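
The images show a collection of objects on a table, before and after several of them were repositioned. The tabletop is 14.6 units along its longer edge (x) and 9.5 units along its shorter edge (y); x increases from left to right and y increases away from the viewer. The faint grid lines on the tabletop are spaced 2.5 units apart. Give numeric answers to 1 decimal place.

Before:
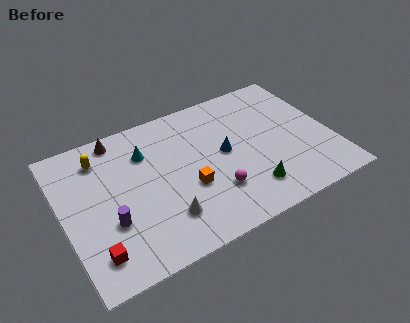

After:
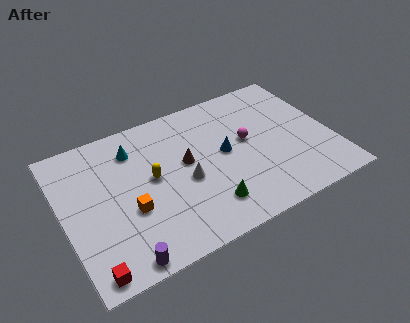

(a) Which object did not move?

the blue cone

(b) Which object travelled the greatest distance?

the brown cone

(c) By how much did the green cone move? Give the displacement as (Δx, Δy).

(-2.3, 0.0)

From the two frames, the green cone sits at roughly (9.7, 2.0) before and (7.4, 2.0) after.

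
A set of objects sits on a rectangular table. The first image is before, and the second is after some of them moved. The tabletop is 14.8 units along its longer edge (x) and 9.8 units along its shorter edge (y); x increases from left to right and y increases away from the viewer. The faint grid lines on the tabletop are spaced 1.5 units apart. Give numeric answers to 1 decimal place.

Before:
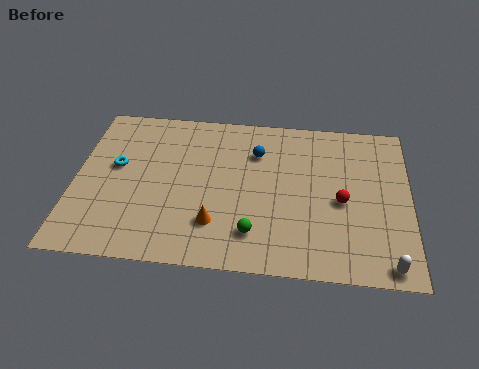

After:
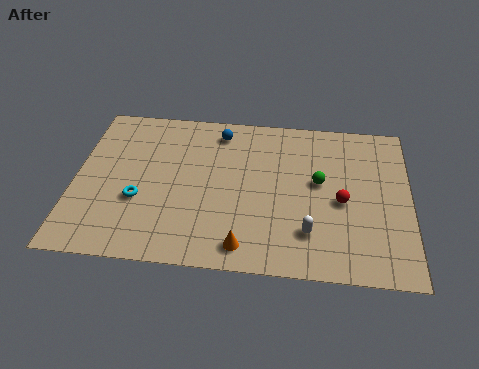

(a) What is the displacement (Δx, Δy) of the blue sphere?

(-1.7, 1.2)

The blue sphere was at about (8.0, 7.1) and moved to about (6.3, 8.3).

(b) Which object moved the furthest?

the green sphere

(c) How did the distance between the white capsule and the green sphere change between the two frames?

-2.8

Before: roughly 5.9 units apart; after: 3.1. That's 2.8 units closer together.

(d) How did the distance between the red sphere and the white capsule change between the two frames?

-1.6

Before: roughly 4.0 units apart; after: 2.4. That's 1.6 units closer together.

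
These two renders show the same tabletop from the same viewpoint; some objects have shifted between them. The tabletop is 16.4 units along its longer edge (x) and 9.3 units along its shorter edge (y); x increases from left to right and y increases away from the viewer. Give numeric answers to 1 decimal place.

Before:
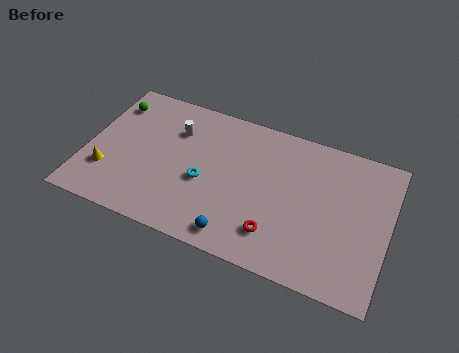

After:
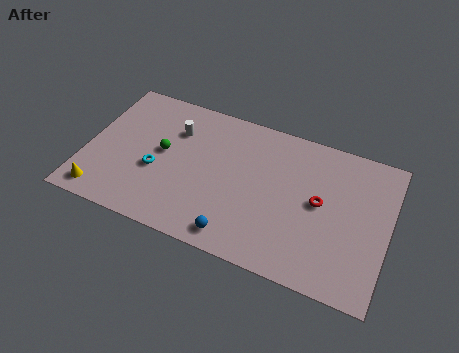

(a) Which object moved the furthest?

the green sphere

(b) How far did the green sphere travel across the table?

3.9

From (1.0, 7.3) to (4.1, 5.0), the green sphere covered √(3.1² + 2.3²) ≈ 3.9 units.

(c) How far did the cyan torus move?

2.6

The cyan torus moved from about (6.5, 3.9) to (3.9, 3.7), a distance of √(2.6² + 0.2²) ≈ 2.6.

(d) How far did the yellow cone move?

1.5

The yellow cone moved from about (1.3, 2.7) to (1.2, 1.2), a distance of √(0.1² + 1.5²) ≈ 1.5.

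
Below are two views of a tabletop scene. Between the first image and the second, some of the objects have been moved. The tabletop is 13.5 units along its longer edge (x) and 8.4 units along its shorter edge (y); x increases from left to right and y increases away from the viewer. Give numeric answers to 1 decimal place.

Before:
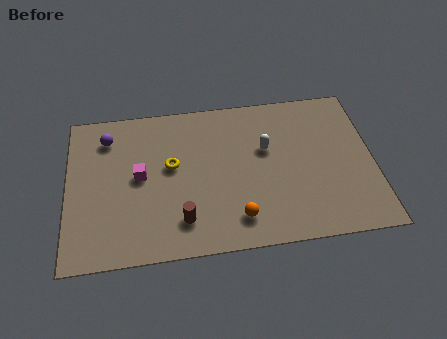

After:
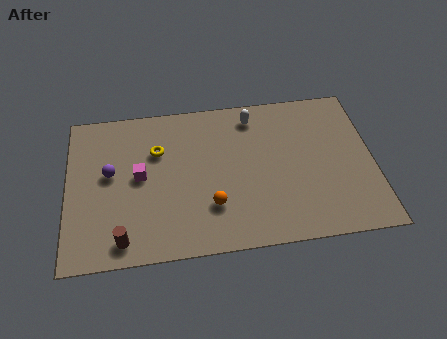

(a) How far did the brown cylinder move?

2.7

From (5.0, 1.8) to (2.4, 1.1), the brown cylinder covered √(2.6² + 0.7²) ≈ 2.7 units.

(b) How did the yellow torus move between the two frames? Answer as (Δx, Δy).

(-0.6, 0.9)

The yellow torus was at about (4.6, 4.8) and moved to about (4.0, 5.7).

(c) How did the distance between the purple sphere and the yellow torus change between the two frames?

-1.1

Before: roughly 3.4 units apart; after: 2.3. That's 1.1 units closer together.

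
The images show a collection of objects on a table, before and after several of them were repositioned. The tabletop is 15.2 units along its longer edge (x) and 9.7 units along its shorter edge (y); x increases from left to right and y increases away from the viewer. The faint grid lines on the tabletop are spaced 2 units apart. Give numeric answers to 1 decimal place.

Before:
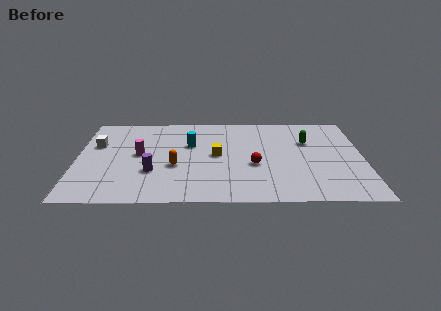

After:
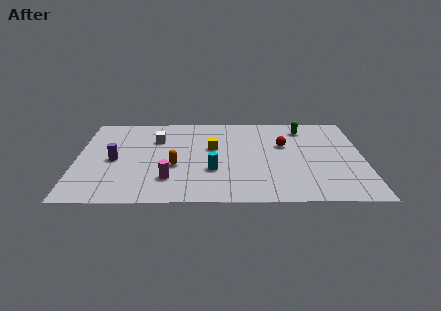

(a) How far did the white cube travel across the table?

3.3

The white cube was near (1.0, 6.2) before and (4.2, 6.8) after, so it travelled √(3.2² + 0.6²) ≈ 3.3 units.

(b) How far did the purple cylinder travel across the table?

2.4

The purple cylinder was near (4.0, 3.2) before and (2.0, 4.5) after, so it travelled √(2.0² + 1.3²) ≈ 2.4 units.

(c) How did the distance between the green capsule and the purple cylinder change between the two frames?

+1.8

They were about 8.9 units apart before and 10.7 after — 1.8 units further apart.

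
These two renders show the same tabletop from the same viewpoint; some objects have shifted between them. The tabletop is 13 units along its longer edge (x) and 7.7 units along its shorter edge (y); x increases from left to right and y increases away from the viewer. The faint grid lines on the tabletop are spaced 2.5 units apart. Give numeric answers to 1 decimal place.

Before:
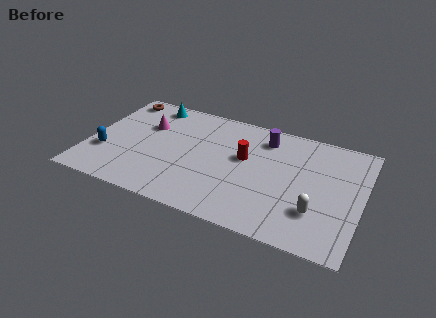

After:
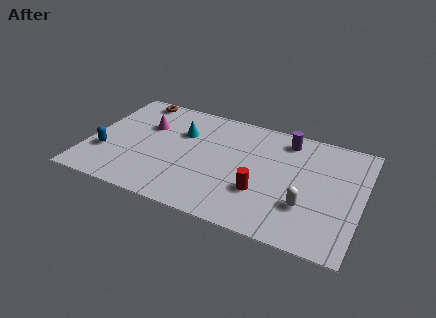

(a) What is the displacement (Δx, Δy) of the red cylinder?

(1.0, -2.0)

The red cylinder started near (7.4, 4.5) and ended near (8.4, 2.5).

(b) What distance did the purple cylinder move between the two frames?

1.0

From (8.2, 6.2) to (9.2, 6.5), the purple cylinder covered √(1.0² + 0.3²) ≈ 1.0 units.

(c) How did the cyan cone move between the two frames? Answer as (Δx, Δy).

(1.7, -1.5)

The cyan cone started near (2.6, 6.7) and ended near (4.3, 5.2).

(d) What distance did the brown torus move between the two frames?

0.8

The brown torus was near (1.0, 6.7) before and (1.8, 6.9) after, so it travelled √(0.8² + 0.2²) ≈ 0.8 units.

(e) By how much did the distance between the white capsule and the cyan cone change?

-2.7

Before: roughly 9.5 units apart; after: 6.8. That's 2.7 units closer together.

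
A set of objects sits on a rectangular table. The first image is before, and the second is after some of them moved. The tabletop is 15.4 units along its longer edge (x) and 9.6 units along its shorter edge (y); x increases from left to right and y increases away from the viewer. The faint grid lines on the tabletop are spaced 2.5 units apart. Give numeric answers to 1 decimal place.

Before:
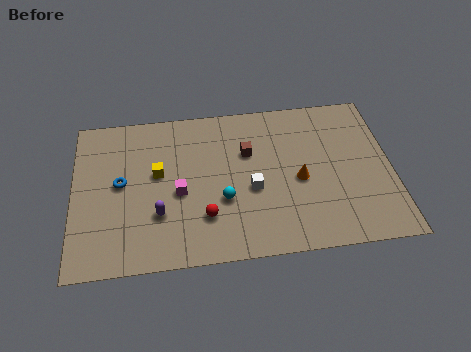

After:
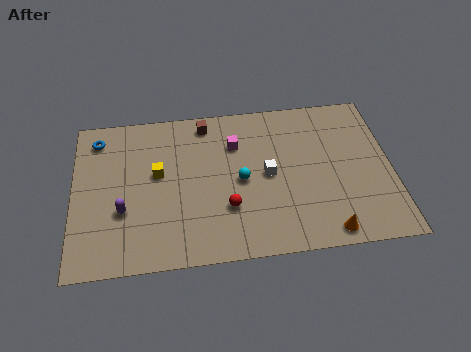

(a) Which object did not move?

the yellow cube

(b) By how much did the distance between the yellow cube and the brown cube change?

-0.7

The distance was about 4.5 in the first image and 3.8 in the second, so they moved 0.7 units closer together.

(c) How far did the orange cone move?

3.5

From (10.9, 4.3) to (12.1, 1.0), the orange cone covered √(1.2² + 3.3²) ≈ 3.5 units.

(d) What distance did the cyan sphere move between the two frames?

1.4

From (7.2, 3.5) to (8.1, 4.6), the cyan sphere covered √(0.9² + 1.1²) ≈ 1.4 units.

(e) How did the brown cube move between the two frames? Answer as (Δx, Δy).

(-2.0, 2.1)

From the two frames, the brown cube sits at roughly (8.5, 6.3) before and (6.5, 8.4) after.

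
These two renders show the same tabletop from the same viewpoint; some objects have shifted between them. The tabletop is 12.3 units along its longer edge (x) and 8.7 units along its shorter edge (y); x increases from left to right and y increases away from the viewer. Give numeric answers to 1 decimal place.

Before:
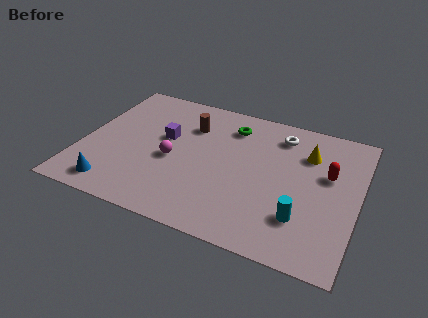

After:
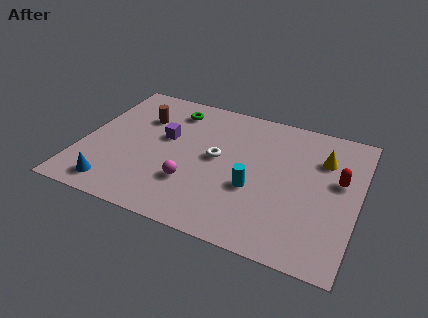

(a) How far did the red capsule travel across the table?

0.5

The red capsule was near (10.9, 5.3) before and (11.4, 5.1) after, so it travelled √(0.5² + 0.2²) ≈ 0.5 units.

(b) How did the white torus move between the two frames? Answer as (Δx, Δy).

(-2.6, -2.5)

The white torus was at about (8.6, 7.1) and moved to about (6.0, 4.6).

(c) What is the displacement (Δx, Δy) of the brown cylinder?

(-2.2, -0.2)

The brown cylinder was at about (4.6, 6.3) and moved to about (2.4, 6.1).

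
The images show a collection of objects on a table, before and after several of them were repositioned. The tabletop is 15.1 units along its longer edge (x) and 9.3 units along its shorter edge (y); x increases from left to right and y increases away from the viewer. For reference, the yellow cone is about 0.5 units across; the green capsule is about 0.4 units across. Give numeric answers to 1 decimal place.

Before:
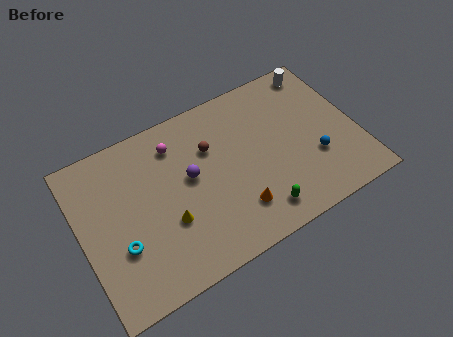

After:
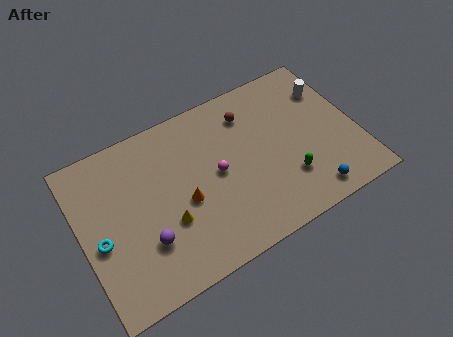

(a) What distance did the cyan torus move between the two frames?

1.3

The cyan torus was near (1.9, 3.2) before and (0.9, 4.0) after, so it travelled √(1.0² + 0.8²) ≈ 1.3 units.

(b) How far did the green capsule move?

2.1

The green capsule was near (9.2, 1.5) before and (11.0, 2.6) after, so it travelled √(1.8² + 1.1²) ≈ 2.1 units.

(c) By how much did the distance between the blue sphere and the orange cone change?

+2.5

Before: roughly 4.6 units apart; after: 7.1. That's 2.5 units further apart.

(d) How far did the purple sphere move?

3.7

The purple sphere moved from about (6.0, 5.2) to (3.2, 2.8), a distance of √(2.8² + 2.4²) ≈ 3.7.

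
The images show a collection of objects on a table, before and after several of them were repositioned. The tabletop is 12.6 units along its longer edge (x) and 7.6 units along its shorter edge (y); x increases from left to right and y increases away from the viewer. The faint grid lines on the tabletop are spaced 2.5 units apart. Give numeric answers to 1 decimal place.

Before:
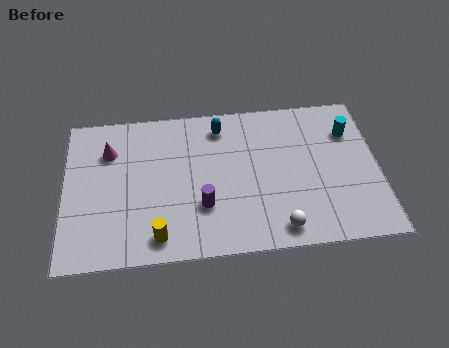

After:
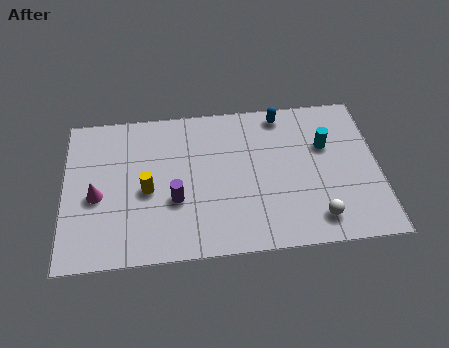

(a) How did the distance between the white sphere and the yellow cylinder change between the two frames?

+2.2

Before: roughly 4.8 units apart; after: 7.0. That's 2.2 units further apart.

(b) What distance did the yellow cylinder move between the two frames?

2.3

The yellow cylinder was near (3.7, 1.1) before and (3.3, 3.4) after, so it travelled √(0.4² + 2.3²) ≈ 2.3 units.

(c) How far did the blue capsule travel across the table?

2.5

The blue capsule moved from about (6.3, 6.3) to (8.8, 6.7), a distance of √(2.5² + 0.4²) ≈ 2.5.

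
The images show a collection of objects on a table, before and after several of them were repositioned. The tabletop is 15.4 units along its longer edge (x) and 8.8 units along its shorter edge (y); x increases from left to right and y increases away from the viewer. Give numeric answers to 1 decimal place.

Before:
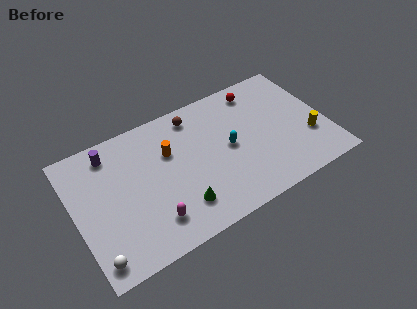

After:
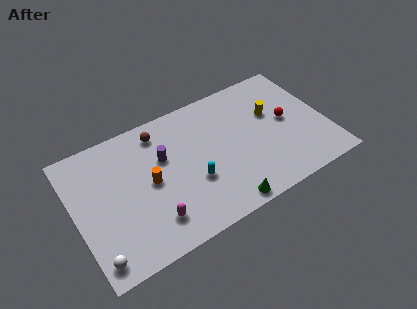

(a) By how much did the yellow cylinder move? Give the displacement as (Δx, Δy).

(-1.9, 2.6)

From the two frames, the yellow cylinder sits at roughly (14.2, 2.9) before and (12.3, 5.5) after.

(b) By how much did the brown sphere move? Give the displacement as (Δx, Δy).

(-2.2, -0.1)

From the two frames, the brown sphere sits at roughly (7.7, 7.5) before and (5.5, 7.4) after.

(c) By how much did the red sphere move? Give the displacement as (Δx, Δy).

(1.4, -2.9)

From the two frames, the red sphere sits at roughly (11.7, 7.5) before and (13.1, 4.6) after.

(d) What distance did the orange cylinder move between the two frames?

2.0

From (5.9, 5.8) to (4.5, 4.4), the orange cylinder covered √(1.4² + 1.4²) ≈ 2.0 units.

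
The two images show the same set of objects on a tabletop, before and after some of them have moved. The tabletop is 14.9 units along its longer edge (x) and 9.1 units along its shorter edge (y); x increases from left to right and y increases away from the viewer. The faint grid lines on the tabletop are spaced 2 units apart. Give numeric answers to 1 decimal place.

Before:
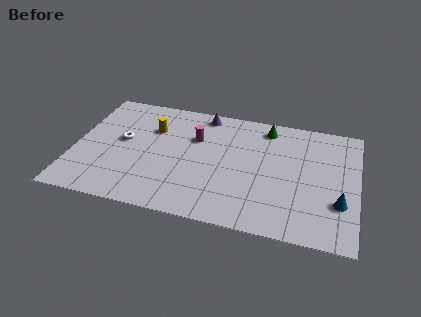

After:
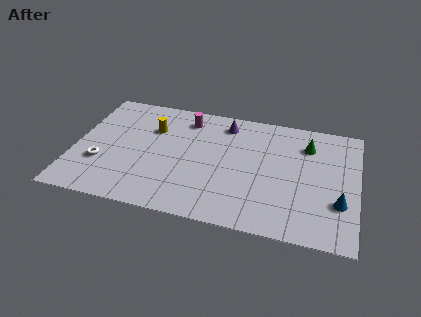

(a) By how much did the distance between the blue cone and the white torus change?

+0.8

Before: roughly 11.7 units apart; after: 12.5. That's 0.8 units further apart.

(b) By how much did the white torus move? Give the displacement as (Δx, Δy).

(-1.0, -2.0)

From the two frames, the white torus sits at roughly (2.5, 5.0) before and (1.5, 3.0) after.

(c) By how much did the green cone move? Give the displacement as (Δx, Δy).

(2.2, -0.9)

The green cone was at about (10.0, 7.8) and moved to about (12.2, 6.9).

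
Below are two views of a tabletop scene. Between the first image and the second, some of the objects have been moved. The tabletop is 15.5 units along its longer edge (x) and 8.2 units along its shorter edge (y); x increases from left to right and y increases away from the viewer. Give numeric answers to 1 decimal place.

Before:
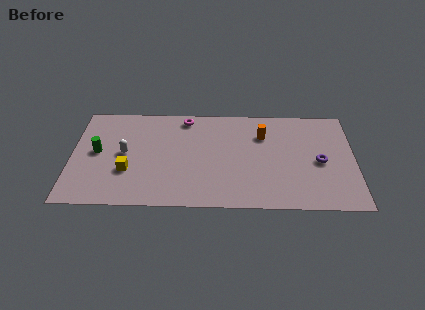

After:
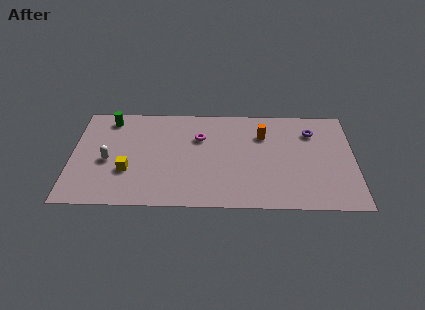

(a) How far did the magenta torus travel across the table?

1.8

From (6.2, 7.2) to (7.0, 5.6), the magenta torus covered √(0.8² + 1.6²) ≈ 1.8 units.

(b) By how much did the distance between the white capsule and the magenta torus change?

+0.9

The distance was about 4.5 in the first image and 5.4 in the second, so they moved 0.9 units further apart.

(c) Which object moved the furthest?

the green cylinder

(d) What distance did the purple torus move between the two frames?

2.4

From (13.6, 3.8) to (13.2, 6.2), the purple torus covered √(0.4² + 2.4²) ≈ 2.4 units.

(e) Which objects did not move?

the orange cylinder and the yellow cube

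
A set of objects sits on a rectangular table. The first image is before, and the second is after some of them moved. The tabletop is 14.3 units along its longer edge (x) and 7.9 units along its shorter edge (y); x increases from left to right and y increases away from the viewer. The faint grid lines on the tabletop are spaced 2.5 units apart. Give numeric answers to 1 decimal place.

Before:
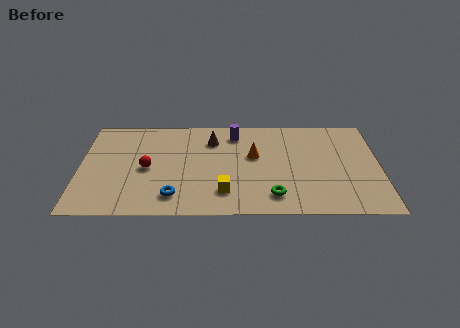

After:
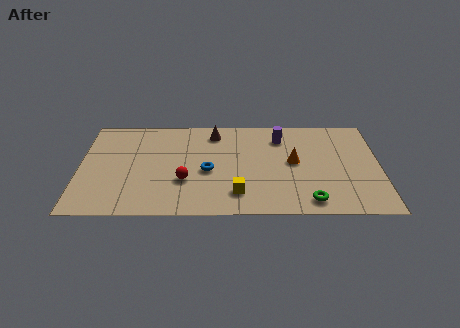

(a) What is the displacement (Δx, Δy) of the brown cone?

(0.1, 0.6)

From the two frames, the brown cone sits at roughly (6.3, 6.0) before and (6.4, 6.6) after.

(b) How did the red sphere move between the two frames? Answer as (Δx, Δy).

(1.8, -1.0)

The red sphere was at about (3.2, 3.7) and moved to about (5.0, 2.7).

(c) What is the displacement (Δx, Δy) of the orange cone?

(1.9, -0.5)

From the two frames, the orange cone sits at roughly (8.3, 4.7) before and (10.2, 4.2) after.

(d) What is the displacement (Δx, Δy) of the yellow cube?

(0.6, -0.1)

From the two frames, the yellow cube sits at roughly (6.9, 1.8) before and (7.5, 1.7) after.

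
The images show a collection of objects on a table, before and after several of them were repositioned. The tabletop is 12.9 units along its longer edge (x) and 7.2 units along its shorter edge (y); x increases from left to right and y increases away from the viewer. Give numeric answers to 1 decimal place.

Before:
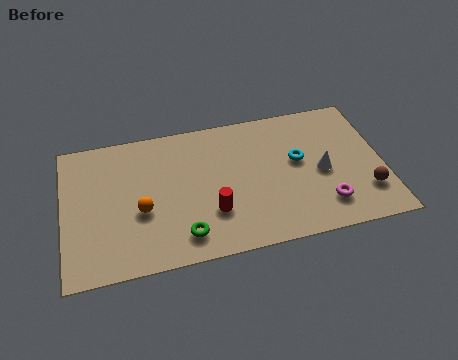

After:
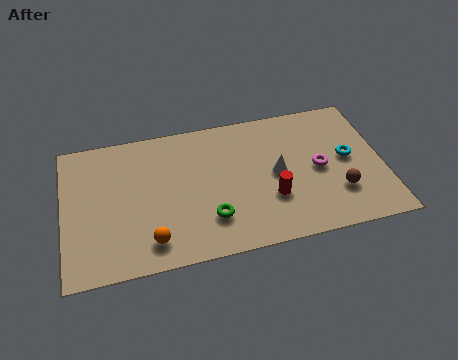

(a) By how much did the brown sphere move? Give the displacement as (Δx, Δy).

(-1.1, 0.2)

The brown sphere started near (12.1, 1.9) and ended near (11.0, 2.1).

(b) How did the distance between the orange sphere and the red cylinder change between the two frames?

+2.1

They were about 2.9 units apart before and 5.0 after — 2.1 units further apart.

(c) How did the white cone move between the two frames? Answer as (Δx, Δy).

(-1.8, 0.3)

From the two frames, the white cone sits at roughly (10.4, 3.3) before and (8.6, 3.6) after.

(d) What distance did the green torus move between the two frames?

1.3

The green torus was near (4.7, 1.3) before and (5.8, 1.9) after, so it travelled √(1.1² + 0.6²) ≈ 1.3 units.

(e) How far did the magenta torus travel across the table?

1.9

From (10.4, 1.6) to (10.3, 3.5), the magenta torus covered √(0.1² + 1.9²) ≈ 1.9 units.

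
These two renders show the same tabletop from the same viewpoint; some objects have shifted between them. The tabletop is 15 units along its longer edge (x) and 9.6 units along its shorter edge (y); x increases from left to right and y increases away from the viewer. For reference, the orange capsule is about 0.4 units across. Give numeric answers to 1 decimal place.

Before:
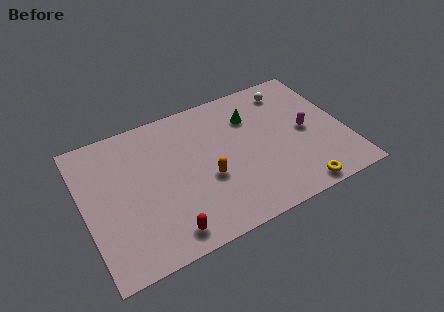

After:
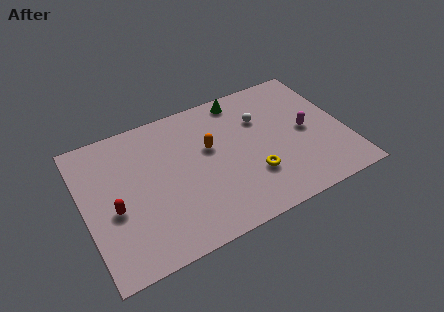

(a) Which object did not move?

the magenta capsule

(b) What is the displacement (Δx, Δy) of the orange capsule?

(0.4, 2.0)

From the two frames, the orange capsule sits at roughly (6.9, 3.8) before and (7.3, 5.8) after.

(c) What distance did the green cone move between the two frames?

1.6

The green cone was near (9.9, 7.0) before and (9.5, 8.5) after, so it travelled √(0.4² + 1.5²) ≈ 1.6 units.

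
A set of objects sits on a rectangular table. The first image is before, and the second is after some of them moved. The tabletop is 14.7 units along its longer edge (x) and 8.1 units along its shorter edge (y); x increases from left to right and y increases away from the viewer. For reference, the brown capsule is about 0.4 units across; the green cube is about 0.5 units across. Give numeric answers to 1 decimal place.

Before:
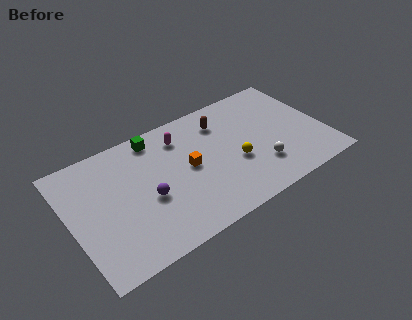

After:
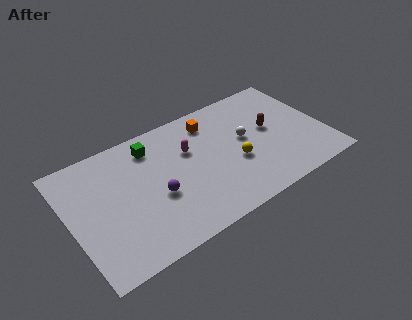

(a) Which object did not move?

the yellow sphere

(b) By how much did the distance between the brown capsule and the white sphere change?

-2.9

They were about 4.4 units apart before and 1.5 after — 2.9 units closer together.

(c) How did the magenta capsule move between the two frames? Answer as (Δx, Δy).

(0.3, -1.1)

The magenta capsule started near (6.7, 6.4) and ended near (7.0, 5.3).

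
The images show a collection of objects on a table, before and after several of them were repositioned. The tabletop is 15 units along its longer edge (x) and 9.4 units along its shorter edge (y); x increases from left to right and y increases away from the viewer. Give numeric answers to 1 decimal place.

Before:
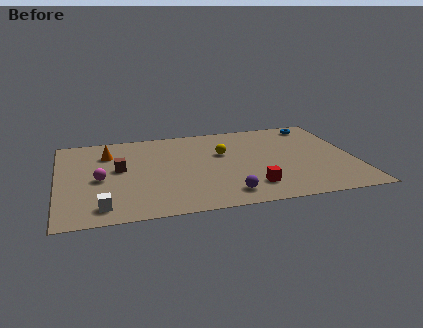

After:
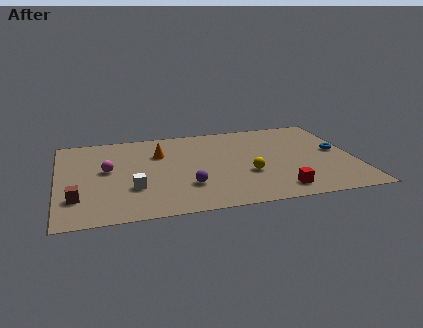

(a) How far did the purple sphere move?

2.2

The purple sphere was near (8.3, 1.5) before and (6.4, 2.7) after, so it travelled √(1.9² + 1.2²) ≈ 2.2 units.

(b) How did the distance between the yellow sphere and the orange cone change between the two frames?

-0.6

Before: roughly 5.9 units apart; after: 5.3. That's 0.6 units closer together.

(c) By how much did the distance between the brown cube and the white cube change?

-1.1

The distance was about 3.9 in the first image and 2.8 in the second, so they moved 1.1 units closer together.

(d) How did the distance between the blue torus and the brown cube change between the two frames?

+2.8

The distance was about 10.7 in the first image and 13.5 in the second, so they moved 2.8 units further apart.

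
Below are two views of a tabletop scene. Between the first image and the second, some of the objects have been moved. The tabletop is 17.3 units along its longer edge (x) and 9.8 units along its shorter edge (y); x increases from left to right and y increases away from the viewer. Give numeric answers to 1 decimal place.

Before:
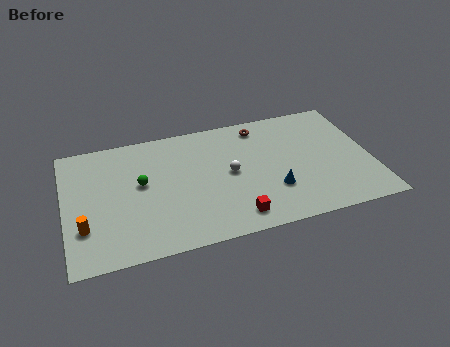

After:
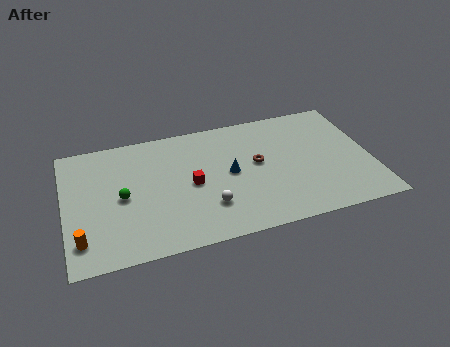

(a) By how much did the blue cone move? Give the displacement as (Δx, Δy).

(-2.3, 2.0)

The blue cone started near (11.6, 3.0) and ended near (9.3, 5.0).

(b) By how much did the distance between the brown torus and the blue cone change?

-3.8

The distance was about 5.4 in the first image and 1.6 in the second, so they moved 3.8 units closer together.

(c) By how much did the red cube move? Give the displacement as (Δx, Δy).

(-2.2, 3.2)

The red cube was at about (9.3, 1.5) and moved to about (7.1, 4.7).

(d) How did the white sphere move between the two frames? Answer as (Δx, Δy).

(-1.4, -2.3)

The white sphere started near (9.3, 5.0) and ended near (7.9, 2.7).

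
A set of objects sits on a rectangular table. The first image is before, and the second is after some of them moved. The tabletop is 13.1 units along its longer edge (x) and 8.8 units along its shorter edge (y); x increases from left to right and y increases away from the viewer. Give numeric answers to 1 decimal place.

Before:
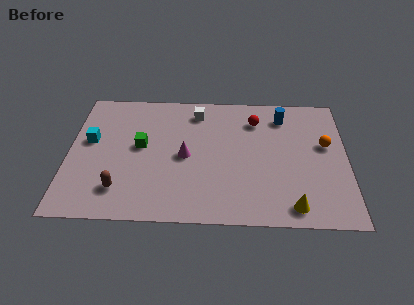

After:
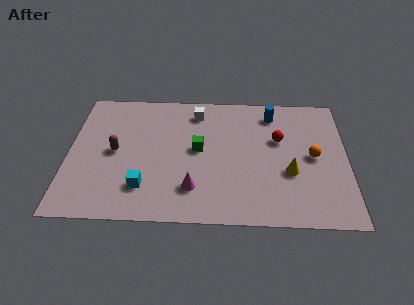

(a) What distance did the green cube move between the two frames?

2.7

From (3.4, 4.8) to (6.1, 4.7), the green cube covered √(2.7² + 0.1²) ≈ 2.7 units.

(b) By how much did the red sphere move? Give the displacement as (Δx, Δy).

(1.1, -1.3)

The red sphere was at about (8.8, 6.8) and moved to about (9.9, 5.5).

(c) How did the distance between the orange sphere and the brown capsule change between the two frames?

-0.9

Before: roughly 10.2 units apart; after: 9.3. That's 0.9 units closer together.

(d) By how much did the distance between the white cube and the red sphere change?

+1.5

Before: roughly 2.8 units apart; after: 4.3. That's 1.5 units further apart.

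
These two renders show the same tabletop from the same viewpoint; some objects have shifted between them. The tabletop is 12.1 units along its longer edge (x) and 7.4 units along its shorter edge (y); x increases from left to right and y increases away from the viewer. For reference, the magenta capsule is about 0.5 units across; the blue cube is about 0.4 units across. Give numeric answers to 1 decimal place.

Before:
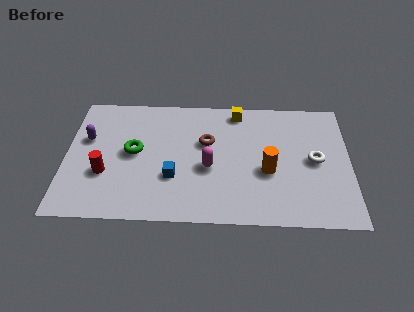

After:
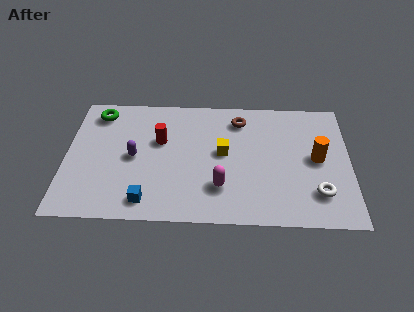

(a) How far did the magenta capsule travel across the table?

1.2

The magenta capsule was near (6.1, 3.1) before and (6.6, 2.0) after, so it travelled √(0.5² + 1.1²) ≈ 1.2 units.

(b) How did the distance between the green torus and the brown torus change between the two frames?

+2.9

Before: roughly 3.2 units apart; after: 6.1. That's 2.9 units further apart.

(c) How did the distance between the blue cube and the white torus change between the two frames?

+1.1

They were about 6.1 units apart before and 7.2 after — 1.1 units further apart.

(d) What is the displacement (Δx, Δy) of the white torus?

(0.1, -1.9)

The white torus was at about (10.6, 3.7) and moved to about (10.7, 1.8).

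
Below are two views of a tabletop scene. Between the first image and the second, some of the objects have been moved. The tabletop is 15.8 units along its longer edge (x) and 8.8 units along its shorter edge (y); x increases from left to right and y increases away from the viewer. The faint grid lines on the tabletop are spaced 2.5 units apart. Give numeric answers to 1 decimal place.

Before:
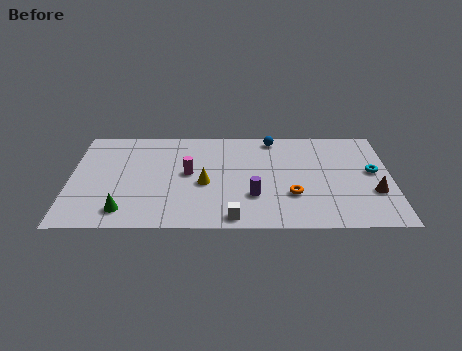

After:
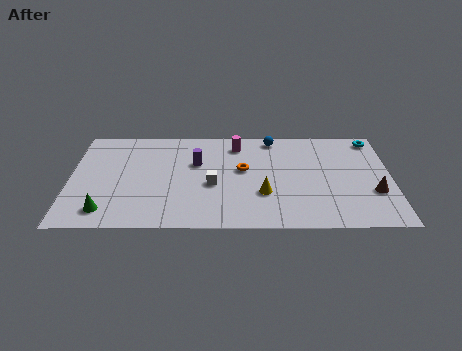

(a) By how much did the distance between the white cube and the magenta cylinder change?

-0.7

The distance was about 4.4 in the first image and 3.7 in the second, so they moved 0.7 units closer together.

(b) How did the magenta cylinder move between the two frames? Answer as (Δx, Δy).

(2.4, 2.5)

The magenta cylinder started near (5.8, 4.7) and ended near (8.2, 7.2).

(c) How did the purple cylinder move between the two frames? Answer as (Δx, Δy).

(-2.8, 2.9)

The purple cylinder started near (9.0, 2.7) and ended near (6.2, 5.6).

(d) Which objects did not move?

the blue sphere and the brown cone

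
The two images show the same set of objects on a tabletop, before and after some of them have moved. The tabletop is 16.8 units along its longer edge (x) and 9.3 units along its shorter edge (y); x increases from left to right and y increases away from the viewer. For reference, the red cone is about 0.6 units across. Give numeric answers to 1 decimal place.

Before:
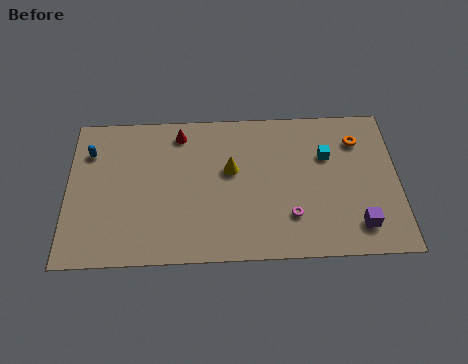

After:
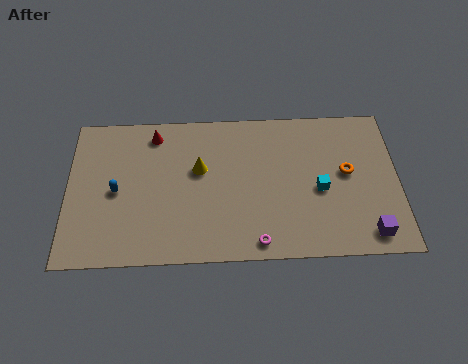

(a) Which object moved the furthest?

the blue capsule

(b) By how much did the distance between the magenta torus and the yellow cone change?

+1.2

Before: roughly 4.2 units apart; after: 5.4. That's 1.2 units further apart.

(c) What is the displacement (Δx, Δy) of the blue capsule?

(1.4, -2.5)

The blue capsule was at about (1.1, 6.9) and moved to about (2.5, 4.4).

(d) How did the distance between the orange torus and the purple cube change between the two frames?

-1.4

They were about 5.3 units apart before and 3.9 after — 1.4 units closer together.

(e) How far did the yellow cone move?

1.6

The yellow cone moved from about (8.3, 5.5) to (6.7, 5.6), a distance of √(1.6² + 0.1²) ≈ 1.6.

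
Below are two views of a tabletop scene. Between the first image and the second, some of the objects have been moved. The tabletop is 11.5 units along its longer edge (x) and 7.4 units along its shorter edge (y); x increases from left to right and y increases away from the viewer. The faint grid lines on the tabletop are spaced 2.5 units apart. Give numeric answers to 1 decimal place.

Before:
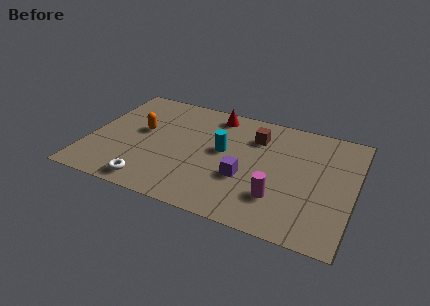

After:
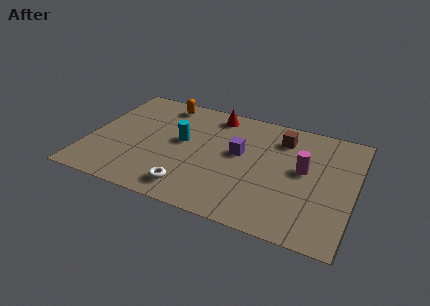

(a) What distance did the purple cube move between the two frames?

1.6

The purple cube moved from about (6.9, 2.7) to (6.5, 4.2), a distance of √(0.4² + 1.5²) ≈ 1.6.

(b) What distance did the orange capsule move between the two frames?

2.3

The orange capsule was near (2.2, 4.2) before and (2.9, 6.4) after, so it travelled √(0.7² + 2.2²) ≈ 2.3 units.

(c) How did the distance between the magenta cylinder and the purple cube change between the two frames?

+1.1

The distance was about 1.7 in the first image and 2.8 in the second, so they moved 1.1 units further apart.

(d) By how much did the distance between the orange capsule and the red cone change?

-1.4

The distance was about 3.7 in the first image and 2.3 in the second, so they moved 1.4 units closer together.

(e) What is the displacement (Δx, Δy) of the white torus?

(1.7, 0.3)

The white torus started near (3.0, 0.9) and ended near (4.7, 1.2).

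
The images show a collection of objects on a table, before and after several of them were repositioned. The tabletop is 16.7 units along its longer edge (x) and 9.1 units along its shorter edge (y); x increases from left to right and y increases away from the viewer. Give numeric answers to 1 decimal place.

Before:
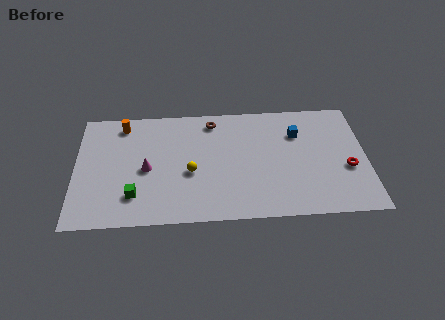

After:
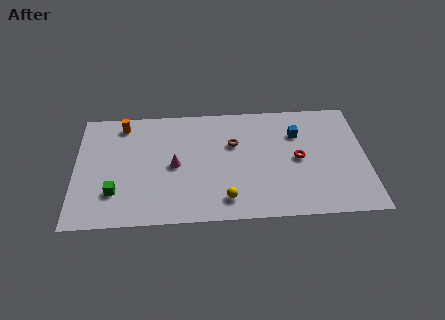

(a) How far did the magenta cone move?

1.6

The magenta cone moved from about (4.1, 4.2) to (5.7, 4.4), a distance of √(1.6² + 0.2²) ≈ 1.6.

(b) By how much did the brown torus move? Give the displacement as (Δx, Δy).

(1.2, -1.9)

The brown torus started near (7.9, 7.8) and ended near (9.1, 5.9).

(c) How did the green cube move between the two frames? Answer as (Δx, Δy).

(-1.1, 0.3)

From the two frames, the green cube sits at roughly (3.4, 2.2) before and (2.3, 2.5) after.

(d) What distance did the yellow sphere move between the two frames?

3.0

The yellow sphere was near (6.6, 3.8) before and (8.6, 1.6) after, so it travelled √(2.0² + 2.2²) ≈ 3.0 units.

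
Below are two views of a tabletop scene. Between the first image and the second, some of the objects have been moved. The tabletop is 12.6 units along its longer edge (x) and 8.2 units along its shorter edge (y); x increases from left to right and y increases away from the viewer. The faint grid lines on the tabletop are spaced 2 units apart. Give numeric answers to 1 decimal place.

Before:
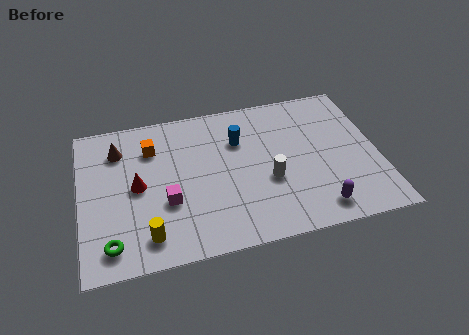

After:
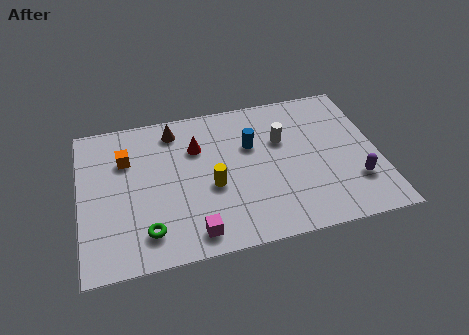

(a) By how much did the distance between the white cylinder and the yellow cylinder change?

-1.9

They were about 5.5 units apart before and 3.6 after — 1.9 units closer together.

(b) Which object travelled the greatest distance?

the yellow cylinder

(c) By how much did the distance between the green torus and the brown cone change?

+0.5

The distance was about 5.0 in the first image and 5.5 in the second, so they moved 0.5 units further apart.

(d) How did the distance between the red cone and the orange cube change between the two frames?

+0.9

The distance was about 2.1 in the first image and 3.0 in the second, so they moved 0.9 units further apart.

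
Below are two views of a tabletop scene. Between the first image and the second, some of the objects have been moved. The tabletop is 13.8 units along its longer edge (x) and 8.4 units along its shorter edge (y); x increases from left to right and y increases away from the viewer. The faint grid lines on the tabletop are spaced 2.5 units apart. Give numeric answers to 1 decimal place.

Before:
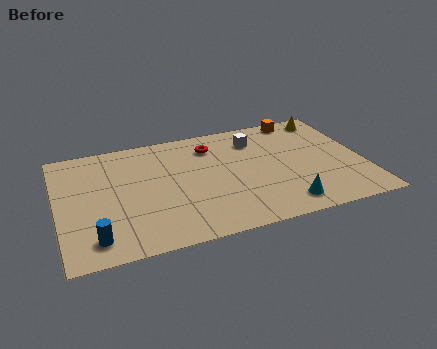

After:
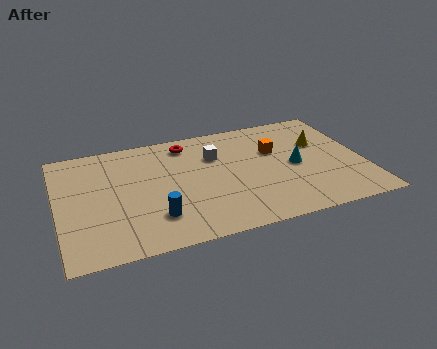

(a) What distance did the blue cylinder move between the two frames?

2.8

From (1.5, 1.4) to (4.2, 2.1), the blue cylinder covered √(2.7² + 0.7²) ≈ 2.8 units.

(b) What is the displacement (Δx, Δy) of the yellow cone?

(-0.6, -1.9)

The yellow cone was at about (12.6, 7.3) and moved to about (12.0, 5.4).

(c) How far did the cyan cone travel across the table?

2.8

From (9.9, 1.3) to (10.7, 4.0), the cyan cone covered √(0.8² + 2.7²) ≈ 2.8 units.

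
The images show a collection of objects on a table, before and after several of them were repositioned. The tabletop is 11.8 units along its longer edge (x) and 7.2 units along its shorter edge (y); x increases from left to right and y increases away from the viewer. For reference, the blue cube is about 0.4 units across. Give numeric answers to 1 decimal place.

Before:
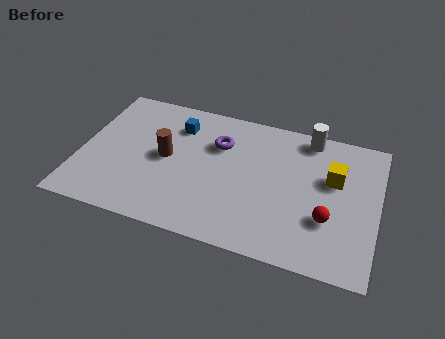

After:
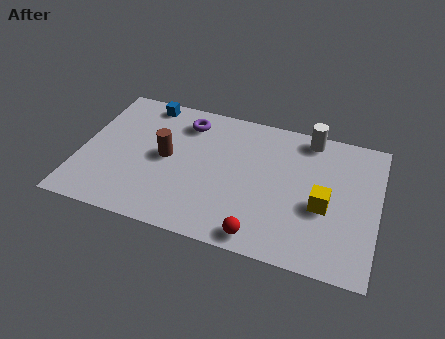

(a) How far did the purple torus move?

1.6

The purple torus was near (5.4, 5.0) before and (4.0, 5.8) after, so it travelled √(1.4² + 0.8²) ≈ 1.6 units.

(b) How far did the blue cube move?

1.7

The blue cube was near (3.7, 5.5) before and (2.3, 6.4) after, so it travelled √(1.4² + 0.9²) ≈ 1.7 units.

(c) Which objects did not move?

the white cylinder and the brown cylinder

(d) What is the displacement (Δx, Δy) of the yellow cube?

(-0.3, -1.5)

The yellow cube was at about (10.0, 4.5) and moved to about (9.7, 3.0).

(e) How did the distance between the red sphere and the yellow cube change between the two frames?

+1.1

They were about 2.1 units apart before and 3.2 after — 1.1 units further apart.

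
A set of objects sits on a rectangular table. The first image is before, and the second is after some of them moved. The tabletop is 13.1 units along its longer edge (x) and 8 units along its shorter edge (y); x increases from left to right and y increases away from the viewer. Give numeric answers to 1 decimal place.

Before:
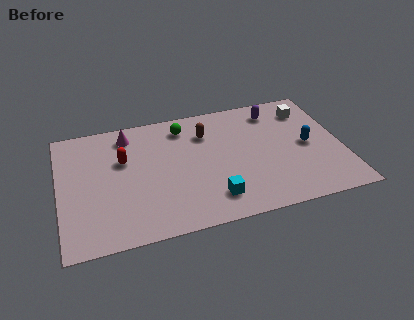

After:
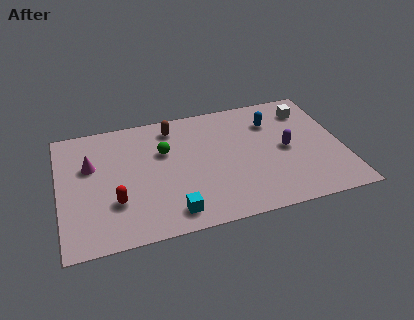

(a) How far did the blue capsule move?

2.5

From (11.5, 3.9) to (10.0, 5.9), the blue capsule covered √(1.5² + 2.0²) ≈ 2.5 units.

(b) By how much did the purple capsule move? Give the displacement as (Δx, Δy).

(0.3, -2.7)

The purple capsule was at about (10.2, 6.6) and moved to about (10.5, 3.9).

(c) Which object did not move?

the white cube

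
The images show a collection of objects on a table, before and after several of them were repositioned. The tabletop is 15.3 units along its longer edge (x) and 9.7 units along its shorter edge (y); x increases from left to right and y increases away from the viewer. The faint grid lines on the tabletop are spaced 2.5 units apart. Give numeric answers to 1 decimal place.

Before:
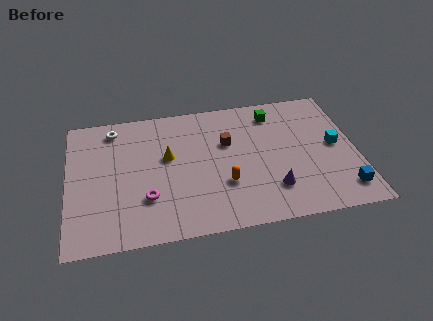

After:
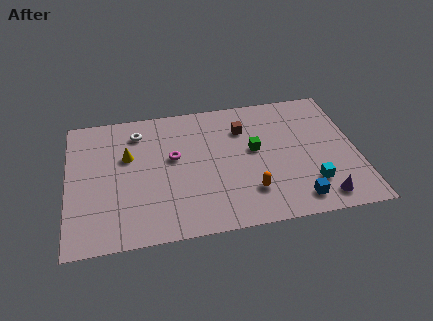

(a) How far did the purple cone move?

2.7

The purple cone was near (10.7, 2.4) before and (13.2, 1.3) after, so it travelled √(2.5² + 1.1²) ≈ 2.7 units.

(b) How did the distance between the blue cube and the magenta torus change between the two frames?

-2.8

The distance was about 10.4 in the first image and 7.6 in the second, so they moved 2.8 units closer together.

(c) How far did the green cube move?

2.9

The green cube moved from about (11.1, 8.0) to (9.9, 5.4), a distance of √(1.2² + 2.6²) ≈ 2.9.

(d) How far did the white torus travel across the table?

1.4

From (2.5, 8.3) to (3.8, 7.8), the white torus covered √(1.3² + 0.5²) ≈ 1.4 units.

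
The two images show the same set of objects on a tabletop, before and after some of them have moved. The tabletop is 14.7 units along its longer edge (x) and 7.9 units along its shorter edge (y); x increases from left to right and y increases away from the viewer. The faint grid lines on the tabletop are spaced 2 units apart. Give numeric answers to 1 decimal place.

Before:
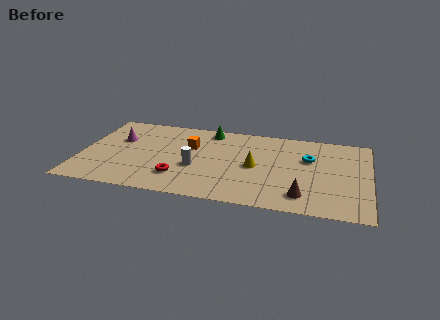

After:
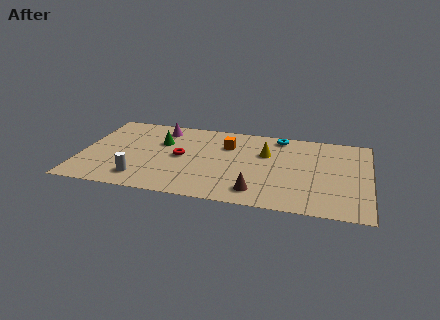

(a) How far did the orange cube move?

2.0

The orange cube was near (5.5, 5.1) before and (7.4, 5.6) after, so it travelled √(1.9² + 0.5²) ≈ 2.0 units.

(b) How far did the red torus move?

2.0

The red torus was near (5.1, 2.0) before and (5.1, 4.0) after, so it travelled √(0.0² + 2.0²) ≈ 2.0 units.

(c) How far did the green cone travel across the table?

2.9

The green cone was near (6.4, 6.9) before and (4.0, 5.2) after, so it travelled √(2.4² + 1.7²) ≈ 2.9 units.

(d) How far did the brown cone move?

2.3

The brown cone was near (11.4, 1.5) before and (9.1, 1.4) after, so it travelled √(2.3² + 0.1²) ≈ 2.3 units.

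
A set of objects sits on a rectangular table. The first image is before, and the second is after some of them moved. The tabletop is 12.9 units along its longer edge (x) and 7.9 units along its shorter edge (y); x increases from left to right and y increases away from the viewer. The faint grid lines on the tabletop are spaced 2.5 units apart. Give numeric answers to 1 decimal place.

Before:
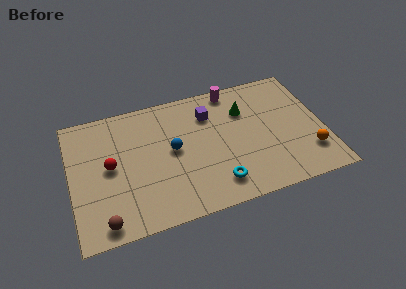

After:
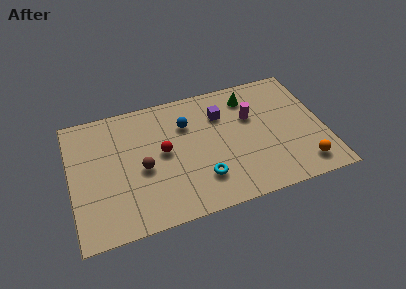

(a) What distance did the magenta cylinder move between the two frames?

2.2

The magenta cylinder moved from about (8.5, 7.1) to (9.3, 5.1), a distance of √(0.8² + 2.0²) ≈ 2.2.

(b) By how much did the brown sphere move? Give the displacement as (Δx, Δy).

(2.1, 2.6)

The brown sphere started near (1.5, 0.9) and ended near (3.6, 3.5).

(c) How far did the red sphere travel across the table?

2.7

The red sphere moved from about (2.0, 4.1) to (4.7, 4.2), a distance of √(2.7² + 0.1²) ≈ 2.7.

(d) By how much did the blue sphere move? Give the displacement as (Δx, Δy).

(0.8, 1.4)

The blue sphere was at about (5.2, 4.2) and moved to about (6.0, 5.6).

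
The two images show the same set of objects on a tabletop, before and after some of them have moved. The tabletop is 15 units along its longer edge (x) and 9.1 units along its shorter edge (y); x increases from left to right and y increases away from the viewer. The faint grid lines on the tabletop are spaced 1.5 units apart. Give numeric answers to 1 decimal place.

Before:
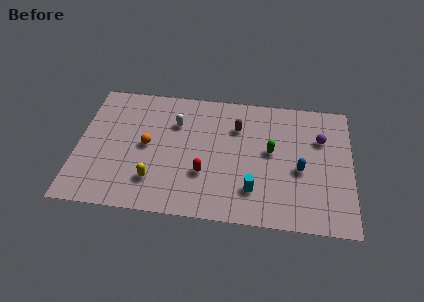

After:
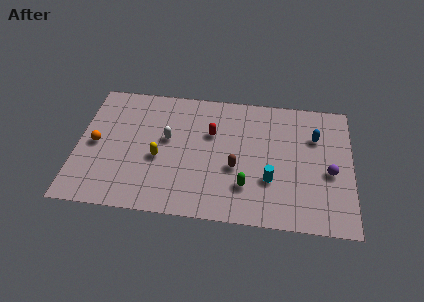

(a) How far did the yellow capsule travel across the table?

1.6

The yellow capsule was near (4.3, 2.2) before and (4.5, 3.8) after, so it travelled √(0.2² + 1.6²) ≈ 1.6 units.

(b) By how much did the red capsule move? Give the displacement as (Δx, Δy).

(0.3, 2.9)

The red capsule was at about (7.0, 3.0) and moved to about (7.3, 5.9).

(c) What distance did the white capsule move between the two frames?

1.3

The white capsule was near (5.3, 6.4) before and (4.9, 5.2) after, so it travelled √(0.4² + 1.2²) ≈ 1.3 units.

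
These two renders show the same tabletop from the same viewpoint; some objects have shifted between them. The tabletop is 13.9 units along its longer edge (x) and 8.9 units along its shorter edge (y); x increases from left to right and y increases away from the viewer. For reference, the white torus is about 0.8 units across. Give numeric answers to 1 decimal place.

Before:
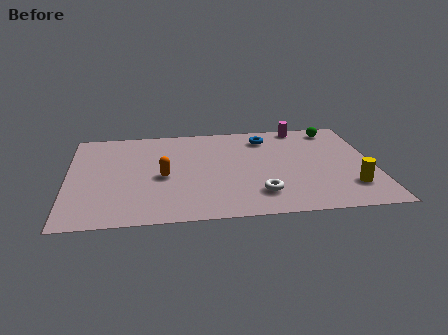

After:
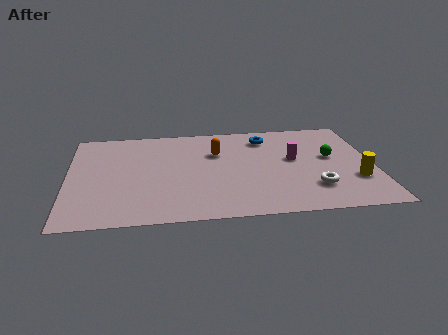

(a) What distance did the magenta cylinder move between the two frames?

3.1

The magenta cylinder was near (10.8, 8.1) before and (10.3, 5.0) after, so it travelled √(0.5² + 3.1²) ≈ 3.1 units.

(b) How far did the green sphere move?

2.7

From (12.3, 7.7) to (12.0, 5.0), the green sphere covered √(0.3² + 2.7²) ≈ 2.7 units.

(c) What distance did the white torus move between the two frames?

2.5

The white torus moved from about (8.6, 2.0) to (11.1, 2.3), a distance of √(2.5² + 0.3²) ≈ 2.5.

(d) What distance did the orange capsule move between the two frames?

3.2

The orange capsule was near (4.3, 4.0) before and (6.8, 6.0) after, so it travelled √(2.5² + 2.0²) ≈ 3.2 units.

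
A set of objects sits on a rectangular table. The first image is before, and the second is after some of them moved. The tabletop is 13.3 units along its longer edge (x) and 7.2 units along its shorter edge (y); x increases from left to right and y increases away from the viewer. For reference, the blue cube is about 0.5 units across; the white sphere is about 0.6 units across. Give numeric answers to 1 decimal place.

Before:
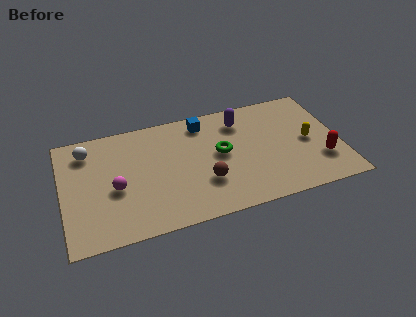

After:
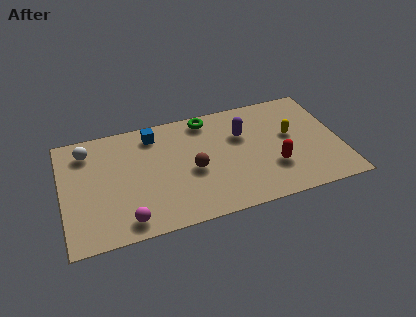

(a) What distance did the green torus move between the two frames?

2.5

The green torus moved from about (7.6, 3.9) to (7.1, 6.3), a distance of √(0.5² + 2.4²) ≈ 2.5.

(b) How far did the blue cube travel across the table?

2.4

From (6.9, 6.1) to (4.5, 6.0), the blue cube covered √(2.4² + 0.1²) ≈ 2.4 units.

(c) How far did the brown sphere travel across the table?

1.0

The brown sphere moved from about (6.7, 2.3) to (6.2, 3.2), a distance of √(0.5² + 0.9²) ≈ 1.0.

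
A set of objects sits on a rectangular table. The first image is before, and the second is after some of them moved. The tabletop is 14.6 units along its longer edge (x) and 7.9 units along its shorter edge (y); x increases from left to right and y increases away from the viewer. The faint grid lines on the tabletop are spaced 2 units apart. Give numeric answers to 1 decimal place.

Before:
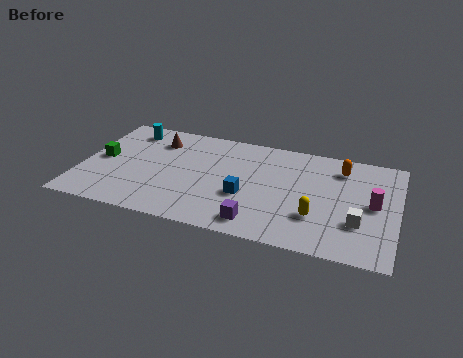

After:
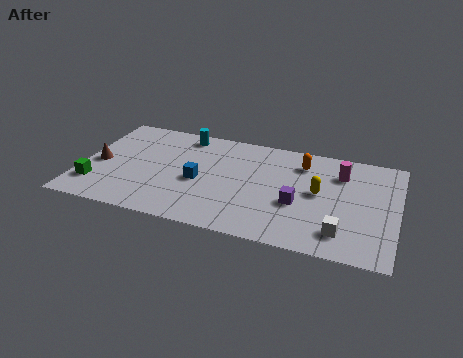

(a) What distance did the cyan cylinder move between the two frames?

2.6

From (1.9, 6.6) to (4.5, 6.9), the cyan cylinder covered √(2.6² + 0.3²) ≈ 2.6 units.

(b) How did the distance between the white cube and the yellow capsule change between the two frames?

+1.0

Before: roughly 1.9 units apart; after: 2.9. That's 1.0 units further apart.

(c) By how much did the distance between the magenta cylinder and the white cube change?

+2.7

They were about 1.6 units apart before and 4.3 after — 2.7 units further apart.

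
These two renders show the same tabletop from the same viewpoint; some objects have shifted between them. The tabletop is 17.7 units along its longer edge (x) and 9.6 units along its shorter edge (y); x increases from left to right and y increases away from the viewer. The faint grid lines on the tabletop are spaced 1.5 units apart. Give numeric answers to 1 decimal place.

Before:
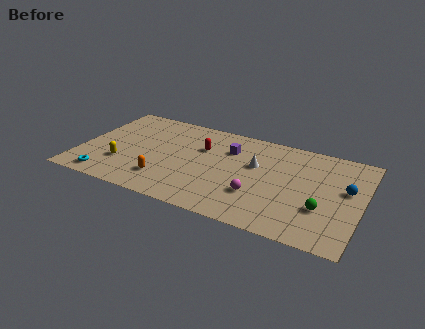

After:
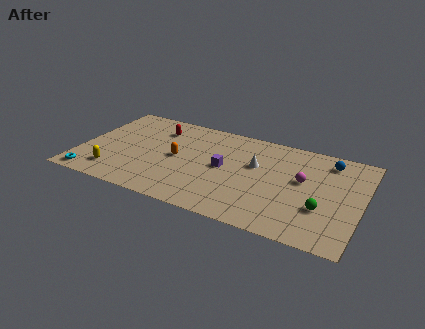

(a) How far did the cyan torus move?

0.9

From (2.0, 1.2) to (1.1, 1.0), the cyan torus covered √(0.9² + 0.2²) ≈ 0.9 units.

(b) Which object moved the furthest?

the magenta sphere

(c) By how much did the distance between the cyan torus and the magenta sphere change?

+4.1

They were about 9.6 units apart before and 13.7 after — 4.1 units further apart.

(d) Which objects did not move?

the green sphere and the white cone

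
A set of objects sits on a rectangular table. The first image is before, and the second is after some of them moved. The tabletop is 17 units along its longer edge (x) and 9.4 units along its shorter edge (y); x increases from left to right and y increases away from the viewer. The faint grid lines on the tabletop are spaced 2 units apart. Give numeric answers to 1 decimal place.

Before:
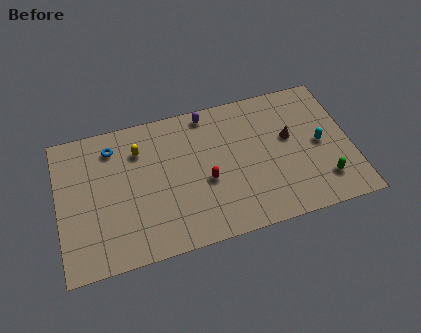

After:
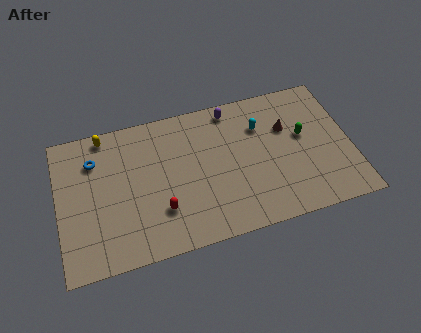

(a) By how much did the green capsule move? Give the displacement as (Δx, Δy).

(-0.9, 3.3)

The green capsule started near (15.2, 2.1) and ended near (14.3, 5.4).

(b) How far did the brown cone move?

0.7

From (13.5, 5.5) to (13.4, 6.2), the brown cone covered √(0.1² + 0.7²) ≈ 0.7 units.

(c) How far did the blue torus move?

1.3

From (3.3, 7.6) to (2.2, 7.0), the blue torus covered √(1.1² + 0.6²) ≈ 1.3 units.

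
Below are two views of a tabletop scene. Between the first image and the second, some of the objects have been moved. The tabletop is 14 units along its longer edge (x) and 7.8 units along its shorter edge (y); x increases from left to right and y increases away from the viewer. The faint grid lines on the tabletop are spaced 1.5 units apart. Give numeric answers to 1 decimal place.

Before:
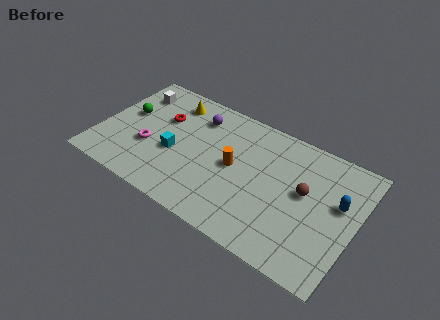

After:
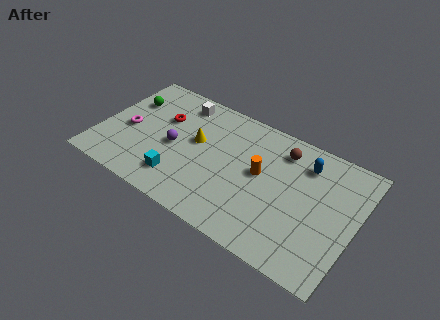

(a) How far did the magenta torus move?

1.4

The magenta torus was near (2.8, 2.9) before and (1.5, 3.5) after, so it travelled √(1.3² + 0.6²) ≈ 1.4 units.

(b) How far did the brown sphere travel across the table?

2.4

From (11.2, 4.4) to (9.7, 6.3), the brown sphere covered √(1.5² + 1.9²) ≈ 2.4 units.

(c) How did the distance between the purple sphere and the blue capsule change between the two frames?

-0.8

They were about 8.1 units apart before and 7.3 after — 0.8 units closer together.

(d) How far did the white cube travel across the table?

2.5

From (1.4, 6.1) to (3.9, 6.6), the white cube covered √(2.5² + 0.5²) ≈ 2.5 units.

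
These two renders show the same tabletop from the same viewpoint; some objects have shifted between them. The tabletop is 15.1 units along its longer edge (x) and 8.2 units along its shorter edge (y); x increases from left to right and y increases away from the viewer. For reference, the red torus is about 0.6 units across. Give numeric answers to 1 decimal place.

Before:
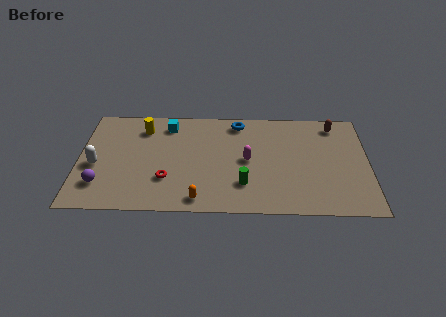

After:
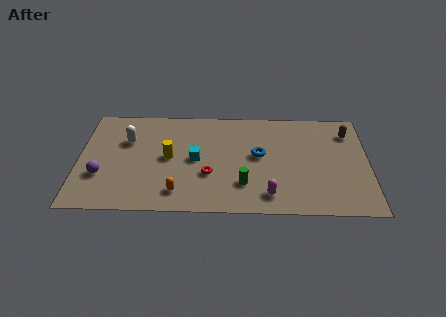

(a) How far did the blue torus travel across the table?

2.8

The blue torus moved from about (8.3, 7.1) to (9.4, 4.5), a distance of √(1.1² + 2.6²) ≈ 2.8.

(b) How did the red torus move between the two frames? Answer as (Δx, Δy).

(2.2, 0.4)

The red torus was at about (4.6, 2.5) and moved to about (6.8, 2.9).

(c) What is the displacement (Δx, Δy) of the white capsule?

(1.6, 2.0)

The white capsule started near (0.9, 3.5) and ended near (2.5, 5.5).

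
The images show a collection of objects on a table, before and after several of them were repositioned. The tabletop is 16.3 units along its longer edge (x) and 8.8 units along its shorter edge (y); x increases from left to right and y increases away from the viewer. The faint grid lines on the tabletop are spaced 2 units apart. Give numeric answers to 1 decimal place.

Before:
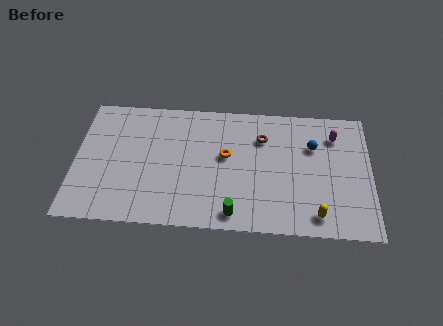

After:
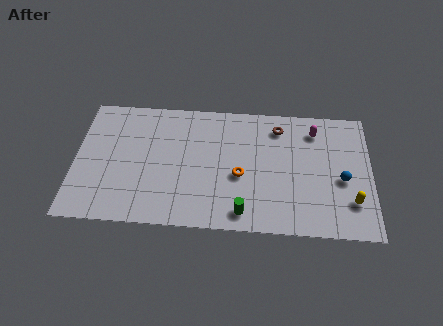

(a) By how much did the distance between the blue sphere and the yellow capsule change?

-3.1

Before: roughly 4.7 units apart; after: 1.6. That's 3.1 units closer together.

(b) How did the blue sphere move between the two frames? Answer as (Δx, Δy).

(1.6, -2.2)

The blue sphere started near (13.1, 6.0) and ended near (14.7, 3.8).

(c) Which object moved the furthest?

the blue sphere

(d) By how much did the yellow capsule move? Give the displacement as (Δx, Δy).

(1.9, 1.0)

The yellow capsule started near (13.3, 1.3) and ended near (15.2, 2.3).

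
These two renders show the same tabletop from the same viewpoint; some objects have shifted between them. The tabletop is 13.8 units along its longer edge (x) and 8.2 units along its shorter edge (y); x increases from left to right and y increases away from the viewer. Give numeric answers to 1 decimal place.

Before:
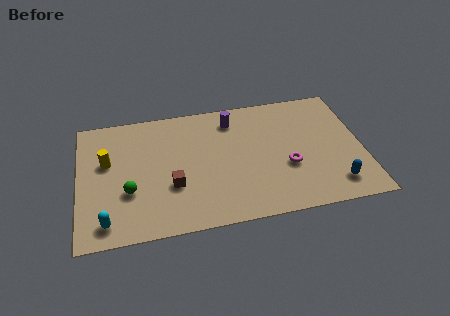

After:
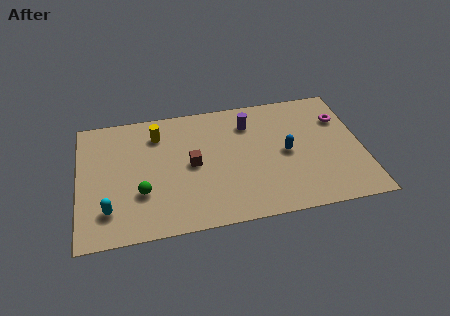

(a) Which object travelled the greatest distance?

the magenta torus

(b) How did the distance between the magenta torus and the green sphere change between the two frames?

+2.7

They were about 7.7 units apart before and 10.4 after — 2.7 units further apart.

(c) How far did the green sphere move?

0.6

The green sphere was near (2.4, 2.9) before and (3.0, 2.7) after, so it travelled √(0.6² + 0.2²) ≈ 0.6 units.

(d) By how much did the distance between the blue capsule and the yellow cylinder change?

-4.8

Before: roughly 11.4 units apart; after: 6.6. That's 4.8 units closer together.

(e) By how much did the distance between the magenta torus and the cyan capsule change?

+3.1

Before: roughly 9.0 units apart; after: 12.1. That's 3.1 units further apart.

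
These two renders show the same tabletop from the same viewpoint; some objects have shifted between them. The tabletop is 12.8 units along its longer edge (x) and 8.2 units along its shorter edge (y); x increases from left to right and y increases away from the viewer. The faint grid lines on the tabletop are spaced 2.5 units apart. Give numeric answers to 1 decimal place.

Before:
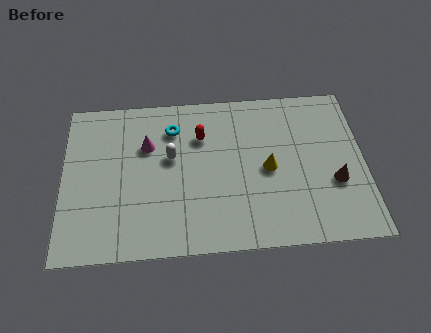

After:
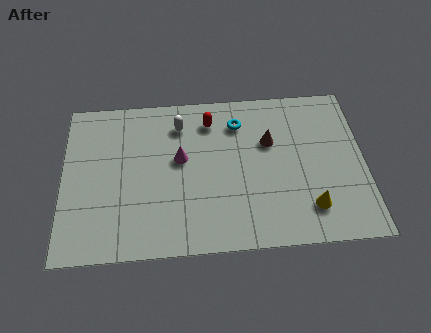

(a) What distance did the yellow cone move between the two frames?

2.7

The yellow cone was near (8.7, 3.9) before and (10.4, 1.8) after, so it travelled √(1.7² + 2.1²) ≈ 2.7 units.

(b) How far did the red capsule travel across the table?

0.9

The red capsule moved from about (5.9, 5.8) to (6.3, 6.6), a distance of √(0.4² + 0.8²) ≈ 0.9.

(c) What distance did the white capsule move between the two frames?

1.7

The white capsule was near (4.6, 4.8) before and (5.0, 6.5) after, so it travelled √(0.4² + 1.7²) ≈ 1.7 units.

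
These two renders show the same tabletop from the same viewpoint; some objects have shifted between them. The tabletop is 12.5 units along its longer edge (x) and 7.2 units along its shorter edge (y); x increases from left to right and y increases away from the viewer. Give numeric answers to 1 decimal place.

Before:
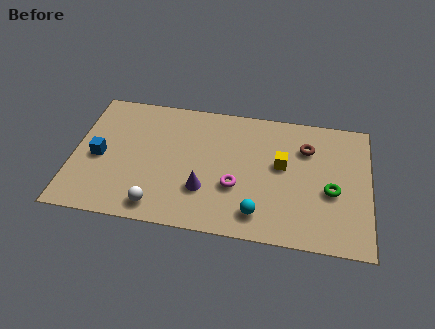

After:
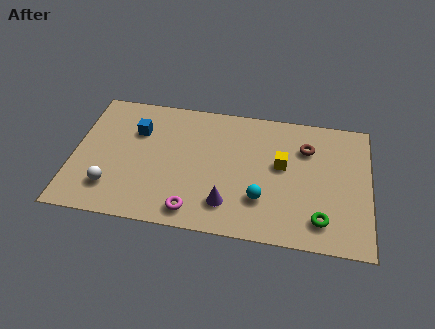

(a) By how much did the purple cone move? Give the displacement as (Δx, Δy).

(1.0, -0.6)

From the two frames, the purple cone sits at roughly (5.6, 2.2) before and (6.6, 1.6) after.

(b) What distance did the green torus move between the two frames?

1.6

The green torus was near (10.9, 3.0) before and (10.5, 1.4) after, so it travelled √(0.4² + 1.6²) ≈ 1.6 units.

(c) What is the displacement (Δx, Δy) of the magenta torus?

(-1.7, -1.6)

The magenta torus was at about (6.9, 2.6) and moved to about (5.2, 1.0).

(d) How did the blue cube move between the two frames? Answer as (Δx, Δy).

(1.5, 1.7)

From the two frames, the blue cube sits at roughly (1.1, 3.3) before and (2.6, 5.0) after.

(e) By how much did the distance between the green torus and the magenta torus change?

+1.3

Before: roughly 4.0 units apart; after: 5.3. That's 1.3 units further apart.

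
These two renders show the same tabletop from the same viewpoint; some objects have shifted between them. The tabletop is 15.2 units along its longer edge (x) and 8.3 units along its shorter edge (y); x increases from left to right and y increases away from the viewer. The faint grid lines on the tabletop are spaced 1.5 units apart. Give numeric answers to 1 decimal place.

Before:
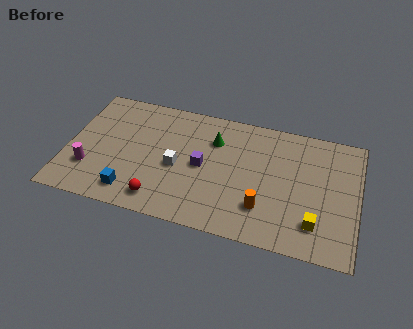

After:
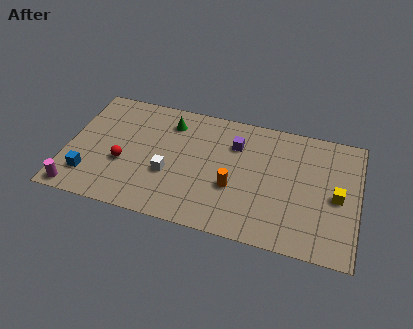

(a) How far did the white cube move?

0.7

The white cube was near (5.8, 3.7) before and (5.4, 3.1) after, so it travelled √(0.4² + 0.6²) ≈ 0.7 units.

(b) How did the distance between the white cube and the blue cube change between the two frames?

+1.1

Before: roughly 3.2 units apart; after: 4.3. That's 1.1 units further apart.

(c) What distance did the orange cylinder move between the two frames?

1.8

From (10.4, 2.2) to (8.8, 3.1), the orange cylinder covered √(1.6² + 0.9²) ≈ 1.8 units.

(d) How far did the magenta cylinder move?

1.7

The magenta cylinder moved from about (1.3, 2.4) to (0.8, 0.8), a distance of √(0.5² + 1.6²) ≈ 1.7.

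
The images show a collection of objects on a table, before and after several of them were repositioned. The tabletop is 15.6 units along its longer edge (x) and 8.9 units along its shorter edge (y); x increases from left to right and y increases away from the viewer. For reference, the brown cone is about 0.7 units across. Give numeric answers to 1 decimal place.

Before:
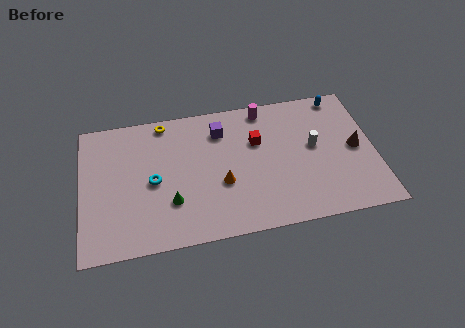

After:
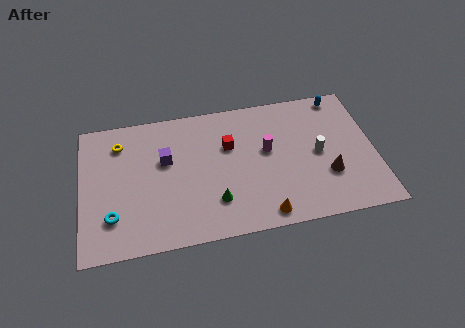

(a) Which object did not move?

the blue capsule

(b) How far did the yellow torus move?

2.6

The yellow torus was near (4.5, 8.0) before and (2.1, 7.0) after, so it travelled √(2.4² + 1.0²) ≈ 2.6 units.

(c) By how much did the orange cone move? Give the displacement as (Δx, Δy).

(2.1, -2.4)

The orange cone was at about (7.4, 3.4) and moved to about (9.5, 1.0).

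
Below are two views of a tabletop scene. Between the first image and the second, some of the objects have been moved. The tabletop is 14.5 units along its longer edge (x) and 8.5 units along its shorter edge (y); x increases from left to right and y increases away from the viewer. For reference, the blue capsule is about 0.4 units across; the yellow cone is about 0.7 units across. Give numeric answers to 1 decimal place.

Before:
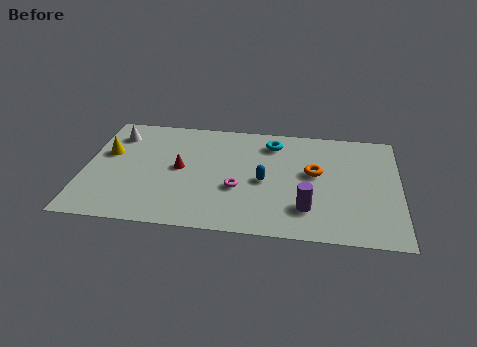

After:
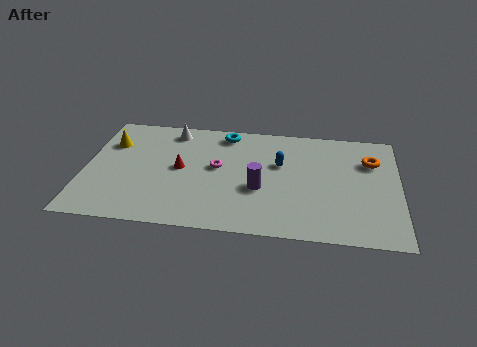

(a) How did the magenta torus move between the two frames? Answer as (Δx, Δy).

(-1.0, 1.5)

The magenta torus started near (7.1, 3.2) and ended near (6.1, 4.7).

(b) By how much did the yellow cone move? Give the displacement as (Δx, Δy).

(0.1, 0.8)

From the two frames, the yellow cone sits at roughly (1.0, 5.2) before and (1.1, 6.0) after.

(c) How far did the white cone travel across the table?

2.7

From (1.3, 6.7) to (3.9, 7.3), the white cone covered √(2.6² + 0.6²) ≈ 2.7 units.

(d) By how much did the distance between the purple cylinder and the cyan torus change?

-0.7

The distance was about 5.1 in the first image and 4.4 in the second, so they moved 0.7 units closer together.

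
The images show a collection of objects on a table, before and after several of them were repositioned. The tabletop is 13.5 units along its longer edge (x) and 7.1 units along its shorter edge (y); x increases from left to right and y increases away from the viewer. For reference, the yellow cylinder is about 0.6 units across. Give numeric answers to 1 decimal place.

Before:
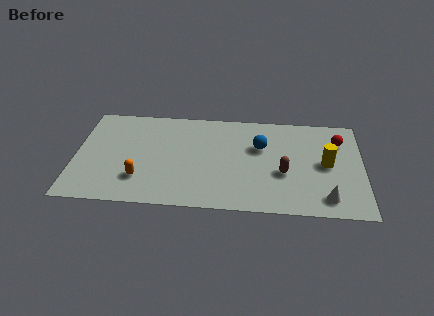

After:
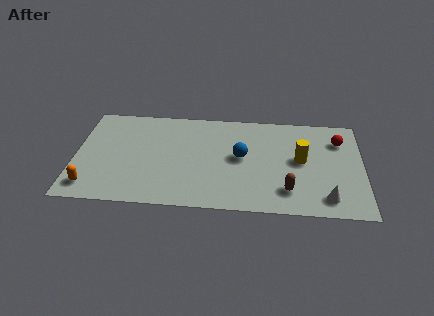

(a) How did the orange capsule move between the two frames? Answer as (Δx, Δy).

(-2.3, -0.7)

From the two frames, the orange capsule sits at roughly (3.1, 1.9) before and (0.8, 1.2) after.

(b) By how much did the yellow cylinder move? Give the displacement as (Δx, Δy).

(-1.2, 0.2)

The yellow cylinder was at about (11.8, 3.6) and moved to about (10.6, 3.8).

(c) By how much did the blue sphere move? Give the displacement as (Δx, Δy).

(-0.9, -0.8)

The blue sphere started near (8.7, 4.6) and ended near (7.8, 3.8).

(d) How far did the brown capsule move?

1.2

The brown capsule moved from about (9.8, 2.8) to (10.0, 1.6), a distance of √(0.2² + 1.2²) ≈ 1.2.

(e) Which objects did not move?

the white cone and the red sphere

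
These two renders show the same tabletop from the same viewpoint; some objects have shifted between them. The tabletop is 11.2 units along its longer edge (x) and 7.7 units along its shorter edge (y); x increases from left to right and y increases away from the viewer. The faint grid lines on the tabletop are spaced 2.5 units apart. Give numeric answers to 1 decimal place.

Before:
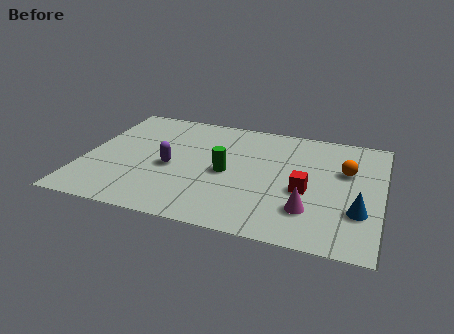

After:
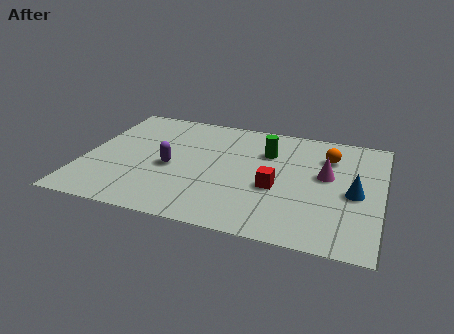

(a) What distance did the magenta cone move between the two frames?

2.5

From (8.6, 2.0) to (9.1, 4.4), the magenta cone covered √(0.5² + 2.4²) ≈ 2.5 units.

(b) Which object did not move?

the purple capsule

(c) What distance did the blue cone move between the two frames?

1.1

The blue cone moved from about (10.4, 2.4) to (10.2, 3.5), a distance of √(0.2² + 1.1²) ≈ 1.1.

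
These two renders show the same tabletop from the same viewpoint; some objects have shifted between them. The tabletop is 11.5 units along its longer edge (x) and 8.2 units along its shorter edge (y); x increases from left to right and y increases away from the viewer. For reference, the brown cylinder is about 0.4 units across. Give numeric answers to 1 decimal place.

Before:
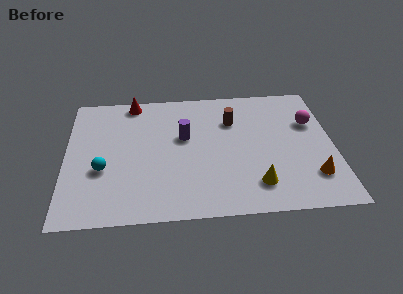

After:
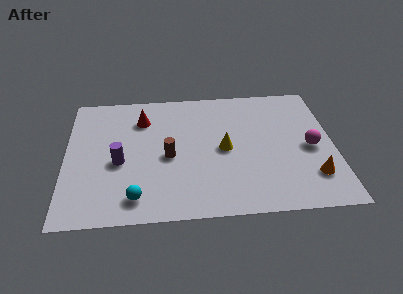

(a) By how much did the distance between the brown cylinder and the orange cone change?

+1.3

The distance was about 5.0 in the first image and 6.3 in the second, so they moved 1.3 units further apart.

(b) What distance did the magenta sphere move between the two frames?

1.6

The magenta sphere moved from about (10.6, 5.4) to (10.5, 3.8), a distance of √(0.1² + 1.6²) ≈ 1.6.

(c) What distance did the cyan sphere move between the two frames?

2.3

The cyan sphere was near (1.6, 3.1) before and (3.0, 1.3) after, so it travelled √(1.4² + 1.8²) ≈ 2.3 units.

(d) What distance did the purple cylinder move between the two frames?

3.1

The purple cylinder moved from about (5.1, 4.9) to (2.3, 3.5), a distance of √(2.8² + 1.4²) ≈ 3.1.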